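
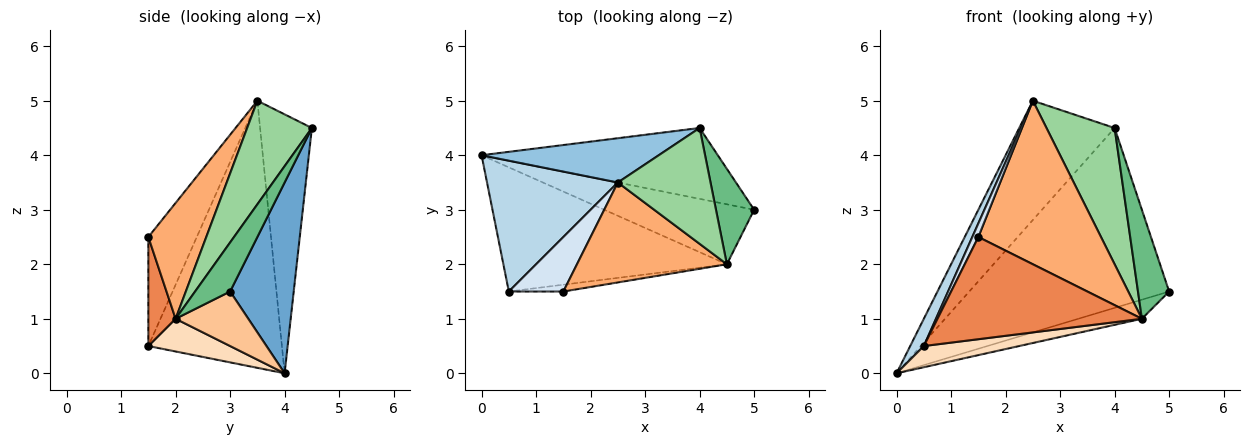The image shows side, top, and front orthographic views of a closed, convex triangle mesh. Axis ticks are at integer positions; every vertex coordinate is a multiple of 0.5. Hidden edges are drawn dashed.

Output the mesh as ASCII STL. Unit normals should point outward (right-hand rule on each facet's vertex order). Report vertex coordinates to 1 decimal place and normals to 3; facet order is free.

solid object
 facet normal 0.284 0.892 -0.351
  outer loop
   vertex 4.0 4.5 4.5
   vertex 5.0 3.0 1.5
   vertex 0.0 4.0 0.0
  endloop
 endfacet
 facet normal -0.454 0.835 0.310
  outer loop
   vertex 2.5 3.5 5.0
   vertex 4.0 4.5 4.5
   vertex 0.0 4.0 0.0
  endloop
 endfacet
 facet normal -0.894 -0.091 0.438
  outer loop
   vertex 2.5 3.5 5.0
   vertex 0.0 4.0 0.0
   vertex 0.5 1.5 0.5
  endloop
 endfacet
 facet normal -0.889 -0.111 0.444
  outer loop
   vertex 2.5 3.5 5.0
   vertex 0.5 1.5 0.5
   vertex 1.5 1.5 2.5
  endloop
 endfacet
 facet normal 0.132 -0.989 -0.066
  outer loop
   vertex 4.5 2.0 1.0
   vertex 1.5 1.5 2.5
   vertex 0.5 1.5 0.5
  endloop
 endfacet
 facet normal 0.374 -0.791 0.484
  outer loop
   vertex 4.5 2.0 1.0
   vertex 2.5 3.5 5.0
   vertex 1.5 1.5 2.5
  endloop
 endfacet
 facet normal 0.327 0.286 -0.900
  outer loop
   vertex 4.5 2.0 1.0
   vertex 0.0 4.0 0.0
   vertex 5.0 3.0 1.5
  endloop
 endfacet
 facet normal 0.143 -0.167 -0.976
  outer loop
   vertex 4.5 2.0 1.0
   vertex 0.5 1.5 0.5
   vertex 0.0 4.0 0.0
  endloop
 endfacet
 facet normal 0.646 -0.574 0.503
  outer loop
   vertex 4.5 2.0 1.0
   vertex 5.0 3.0 1.5
   vertex 4.0 4.5 4.5
  endloop
 endfacet
 facet normal 0.586 -0.617 0.525
  outer loop
   vertex 4.5 2.0 1.0
   vertex 4.0 4.5 4.5
   vertex 2.5 3.5 5.0
  endloop
 endfacet
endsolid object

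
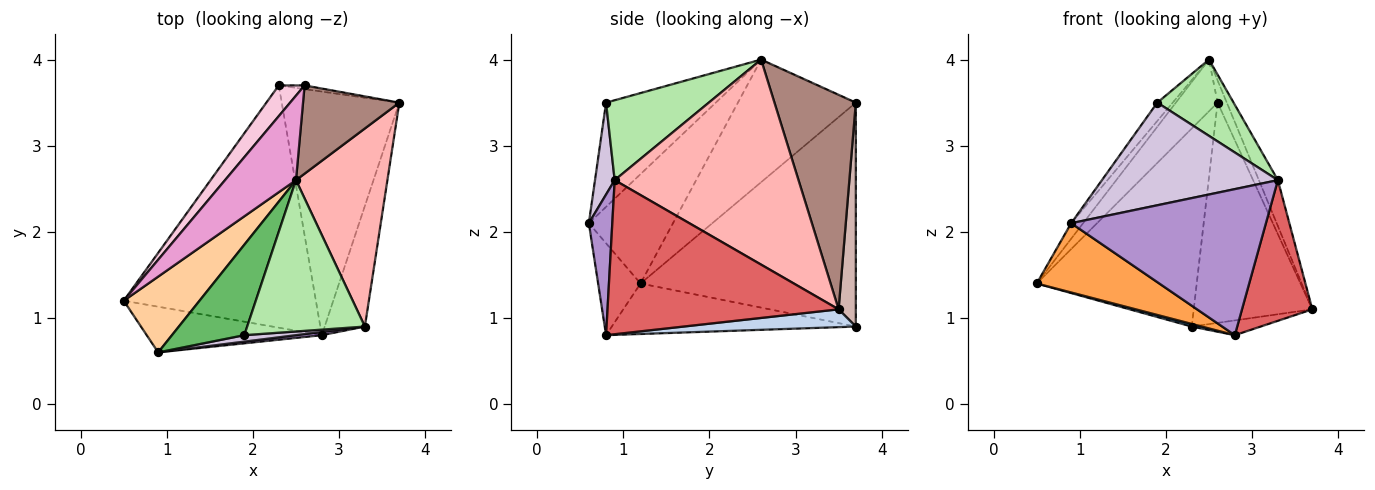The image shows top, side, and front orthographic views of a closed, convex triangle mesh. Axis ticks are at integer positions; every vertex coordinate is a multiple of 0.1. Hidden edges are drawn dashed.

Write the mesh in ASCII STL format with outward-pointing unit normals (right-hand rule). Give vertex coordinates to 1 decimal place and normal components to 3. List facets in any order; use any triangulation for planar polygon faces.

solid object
 facet normal -0.254 -0.010 -0.967
  outer loop
   vertex 2.3 3.7 0.9
   vertex 2.8 0.8 0.8
   vertex 0.5 1.2 1.4
  endloop
 endfacet
 facet normal 0.150 0.060 -0.987
  outer loop
   vertex 2.3 3.7 0.9
   vertex 3.7 3.5 1.1
   vertex 2.8 0.8 0.8
  endloop
 endfacet
 facet normal -0.277 -0.802 -0.529
  outer loop
   vertex 0.9 0.6 2.1
   vertex 0.5 1.2 1.4
   vertex 2.8 0.8 0.8
  endloop
 endfacet
 facet normal -0.816 0.116 0.566
  outer loop
   vertex 0.9 0.6 2.1
   vertex 2.5 2.6 4.0
   vertex 0.5 1.2 1.4
  endloop
 endfacet
 facet normal -0.816 0.115 0.567
  outer loop
   vertex 0.9 0.6 2.1
   vertex 1.9 0.8 3.5
   vertex 2.5 2.6 4.0
  endloop
 endfacet
 facet normal 0.518 -0.385 0.764
  outer loop
   vertex 3.3 0.9 2.6
   vertex 2.5 2.6 4.0
   vertex 1.9 0.8 3.5
  endloop
 endfacet
 facet normal 0.928 -0.282 -0.242
  outer loop
   vertex 3.3 0.9 2.6
   vertex 2.8 0.8 0.8
   vertex 3.7 3.5 1.1
  endloop
 endfacet
 facet normal 0.909 0.094 0.405
  outer loop
   vertex 3.3 0.9 2.6
   vertex 3.7 3.5 1.1
   vertex 2.5 2.6 4.0
  endloop
 endfacet
 facet normal 0.120 -0.993 0.022
  outer loop
   vertex 3.3 0.9 2.6
   vertex 0.9 0.6 2.1
   vertex 2.8 0.8 0.8
  endloop
 endfacet
 facet normal 0.111 -0.992 0.062
  outer loop
   vertex 3.3 0.9 2.6
   vertex 1.9 0.8 3.5
   vertex 0.9 0.6 2.1
  endloop
 endfacet
 facet normal 0.907 0.103 0.407
  outer loop
   vertex 2.6 3.7 3.5
   vertex 2.5 2.6 4.0
   vertex 3.7 3.5 1.1
  endloop
 endfacet
 facet normal 0.144 0.989 -0.017
  outer loop
   vertex 2.6 3.7 3.5
   vertex 3.7 3.5 1.1
   vertex 2.3 3.7 0.9
  endloop
 endfacet
 facet normal -0.828 0.293 0.479
  outer loop
   vertex 2.6 3.7 3.5
   vertex 0.5 1.2 1.4
   vertex 2.5 2.6 4.0
  endloop
 endfacet
 facet normal -0.799 0.594 0.092
  outer loop
   vertex 2.6 3.7 3.5
   vertex 2.3 3.7 0.9
   vertex 0.5 1.2 1.4
  endloop
 endfacet
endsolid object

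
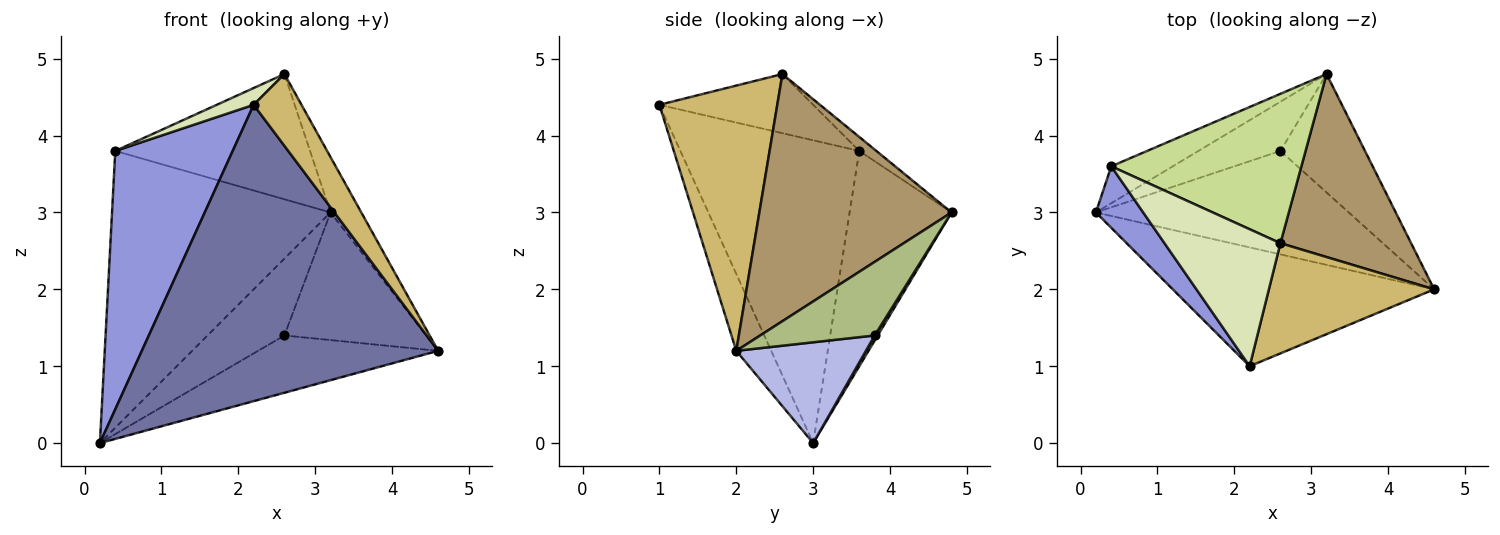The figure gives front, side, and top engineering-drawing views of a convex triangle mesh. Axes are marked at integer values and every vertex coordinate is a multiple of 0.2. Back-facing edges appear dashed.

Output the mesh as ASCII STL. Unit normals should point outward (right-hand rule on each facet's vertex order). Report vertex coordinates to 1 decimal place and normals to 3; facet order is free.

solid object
 facet normal -0.109 -0.923 -0.370
  outer loop
   vertex 2.2 1.0 4.4
   vertex 0.2 3.0 0.0
   vertex 4.6 2.0 1.2
  endloop
 endfacet
 facet normal -0.420 0.900 -0.120
  outer loop
   vertex 0.4 3.6 3.8
   vertex 3.2 4.8 3.0
   vertex 0.2 3.0 0.0
  endloop
 endfacet
 facet normal -0.829 -0.544 0.130
  outer loop
   vertex 0.4 3.6 3.8
   vertex 0.2 3.0 0.0
   vertex 2.2 1.0 4.4
  endloop
 endfacet
 facet normal 0.329 0.458 -0.826
  outer loop
   vertex 2.6 3.8 1.4
   vertex 4.6 2.0 1.2
   vertex 0.2 3.0 0.0
  endloop
 endfacet
 facet normal 0.034 0.842 -0.539
  outer loop
   vertex 2.6 3.8 1.4
   vertex 0.2 3.0 0.0
   vertex 3.2 4.8 3.0
  endloop
 endfacet
 facet normal 0.509 0.631 -0.585
  outer loop
   vertex 2.6 3.8 1.4
   vertex 3.2 4.8 3.0
   vertex 4.6 2.0 1.2
  endloop
 endfacet
 facet normal -0.056 0.641 0.765
  outer loop
   vertex 2.6 2.6 4.8
   vertex 3.2 4.8 3.0
   vertex 0.4 3.6 3.8
  endloop
 endfacet
 facet normal -0.452 -0.108 0.886
  outer loop
   vertex 2.6 2.6 4.8
   vertex 0.4 3.6 3.8
   vertex 2.2 1.0 4.4
  endloop
 endfacet
 facet normal 0.875 0.140 0.463
  outer loop
   vertex 2.6 2.6 4.8
   vertex 4.6 2.0 1.2
   vertex 3.2 4.8 3.0
  endloop
 endfacet
 facet normal 0.802 -0.326 0.500
  outer loop
   vertex 2.6 2.6 4.8
   vertex 2.2 1.0 4.4
   vertex 4.6 2.0 1.2
  endloop
 endfacet
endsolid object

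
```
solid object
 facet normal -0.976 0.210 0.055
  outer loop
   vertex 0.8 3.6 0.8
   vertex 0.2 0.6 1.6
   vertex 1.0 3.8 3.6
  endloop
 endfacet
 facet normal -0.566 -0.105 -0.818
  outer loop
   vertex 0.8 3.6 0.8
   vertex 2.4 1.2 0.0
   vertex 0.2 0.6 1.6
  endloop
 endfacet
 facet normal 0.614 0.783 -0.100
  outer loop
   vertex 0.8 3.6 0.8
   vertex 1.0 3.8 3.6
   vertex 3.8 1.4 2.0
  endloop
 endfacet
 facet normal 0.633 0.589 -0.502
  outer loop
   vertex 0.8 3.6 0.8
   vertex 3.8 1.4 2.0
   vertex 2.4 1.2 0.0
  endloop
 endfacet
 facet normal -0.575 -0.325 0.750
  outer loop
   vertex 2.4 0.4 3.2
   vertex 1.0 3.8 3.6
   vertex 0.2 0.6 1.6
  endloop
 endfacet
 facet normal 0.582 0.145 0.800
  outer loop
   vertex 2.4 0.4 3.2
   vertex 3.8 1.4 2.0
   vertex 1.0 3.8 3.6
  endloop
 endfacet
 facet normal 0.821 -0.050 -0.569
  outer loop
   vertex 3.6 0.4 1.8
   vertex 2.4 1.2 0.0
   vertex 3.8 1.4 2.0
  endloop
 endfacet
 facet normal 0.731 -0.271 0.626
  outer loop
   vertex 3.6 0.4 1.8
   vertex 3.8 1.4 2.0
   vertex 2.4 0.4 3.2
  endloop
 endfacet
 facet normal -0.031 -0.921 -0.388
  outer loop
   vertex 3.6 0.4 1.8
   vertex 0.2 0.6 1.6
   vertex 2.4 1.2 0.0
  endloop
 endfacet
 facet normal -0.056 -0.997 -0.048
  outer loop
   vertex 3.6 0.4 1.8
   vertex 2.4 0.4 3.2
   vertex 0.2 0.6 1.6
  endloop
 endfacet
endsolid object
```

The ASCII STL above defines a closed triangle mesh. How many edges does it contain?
15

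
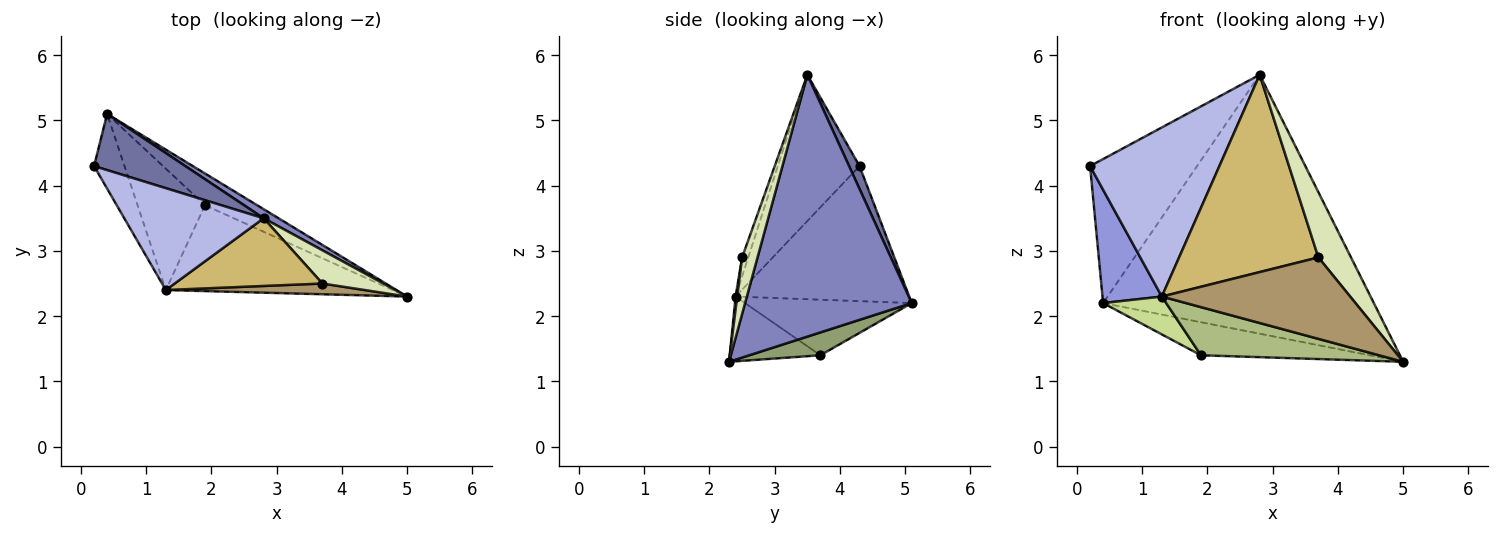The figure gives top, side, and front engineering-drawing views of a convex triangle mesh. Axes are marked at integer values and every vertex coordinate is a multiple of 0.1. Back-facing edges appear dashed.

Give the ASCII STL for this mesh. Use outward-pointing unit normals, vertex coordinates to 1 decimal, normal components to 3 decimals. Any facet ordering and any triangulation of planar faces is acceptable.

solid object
 facet normal 0.091 0.928 0.362
  outer loop
   vertex 2.8 3.5 5.7
   vertex 0.4 5.1 2.2
   vertex 0.2 4.3 4.3
  endloop
 endfacet
 facet normal 0.524 0.851 0.030
  outer loop
   vertex 2.8 3.5 5.7
   vertex 5.0 2.3 1.3
   vertex 0.4 5.1 2.2
  endloop
 endfacet
 facet normal -0.925 -0.316 -0.209
  outer loop
   vertex 1.3 2.4 2.3
   vertex 0.2 4.3 4.3
   vertex 0.4 5.1 2.2
  endloop
 endfacet
 facet normal -0.476 -0.753 0.454
  outer loop
   vertex 1.3 2.4 2.3
   vertex 2.8 3.5 5.7
   vertex 0.2 4.3 4.3
  endloop
 endfacet
 facet normal 0.290 0.690 -0.663
  outer loop
   vertex 1.9 3.7 1.4
   vertex 0.4 5.1 2.2
   vertex 5.0 2.3 1.3
  endloop
 endfacet
 facet normal -0.242 -0.474 -0.846
  outer loop
   vertex 1.9 3.7 1.4
   vertex 5.0 2.3 1.3
   vertex 1.3 2.4 2.3
  endloop
 endfacet
 facet normal -0.618 -0.234 -0.750
  outer loop
   vertex 1.9 3.7 1.4
   vertex 1.3 2.4 2.3
   vertex 0.4 5.1 2.2
  endloop
 endfacet
 facet normal 0.388 -0.821 0.418
  outer loop
   vertex 3.7 2.5 2.9
   vertex 5.0 2.3 1.3
   vertex 2.8 3.5 5.7
  endloop
 endfacet
 facet normal 0.009 -0.991 0.131
  outer loop
   vertex 3.7 2.5 2.9
   vertex 1.3 2.4 2.3
   vertex 5.0 2.3 1.3
  endloop
 endfacet
 facet normal -0.042 -0.945 0.324
  outer loop
   vertex 3.7 2.5 2.9
   vertex 2.8 3.5 5.7
   vertex 1.3 2.4 2.3
  endloop
 endfacet
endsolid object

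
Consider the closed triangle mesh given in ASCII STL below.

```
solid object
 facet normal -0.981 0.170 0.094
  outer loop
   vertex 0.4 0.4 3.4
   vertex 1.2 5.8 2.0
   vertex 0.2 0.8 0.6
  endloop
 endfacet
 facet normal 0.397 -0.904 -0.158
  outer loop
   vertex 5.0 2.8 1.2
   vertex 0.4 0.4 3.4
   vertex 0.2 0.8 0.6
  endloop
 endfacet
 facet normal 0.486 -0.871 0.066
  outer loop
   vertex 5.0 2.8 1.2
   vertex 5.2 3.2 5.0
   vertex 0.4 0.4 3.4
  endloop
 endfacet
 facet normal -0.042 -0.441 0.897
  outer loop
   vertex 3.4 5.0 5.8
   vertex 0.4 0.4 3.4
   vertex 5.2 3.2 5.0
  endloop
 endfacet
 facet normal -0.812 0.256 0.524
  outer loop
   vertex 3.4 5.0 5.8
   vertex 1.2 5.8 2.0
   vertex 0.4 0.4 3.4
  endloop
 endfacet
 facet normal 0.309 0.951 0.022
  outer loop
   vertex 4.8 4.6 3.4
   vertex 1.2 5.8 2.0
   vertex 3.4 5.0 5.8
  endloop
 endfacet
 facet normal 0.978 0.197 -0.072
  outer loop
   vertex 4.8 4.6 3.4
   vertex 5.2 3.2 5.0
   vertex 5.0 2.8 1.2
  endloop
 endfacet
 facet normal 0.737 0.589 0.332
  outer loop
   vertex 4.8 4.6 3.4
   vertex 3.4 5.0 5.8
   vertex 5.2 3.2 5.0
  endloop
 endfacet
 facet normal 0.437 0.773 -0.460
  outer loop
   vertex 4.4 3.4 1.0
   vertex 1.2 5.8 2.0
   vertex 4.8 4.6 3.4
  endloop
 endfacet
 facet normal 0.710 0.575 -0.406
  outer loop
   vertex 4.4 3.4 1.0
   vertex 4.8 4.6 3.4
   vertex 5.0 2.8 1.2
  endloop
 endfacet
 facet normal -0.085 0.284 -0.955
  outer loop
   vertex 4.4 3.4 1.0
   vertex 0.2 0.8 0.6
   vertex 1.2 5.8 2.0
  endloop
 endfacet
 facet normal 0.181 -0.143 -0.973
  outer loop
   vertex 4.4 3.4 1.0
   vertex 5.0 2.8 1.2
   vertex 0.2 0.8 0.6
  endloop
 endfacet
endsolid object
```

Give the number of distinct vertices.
8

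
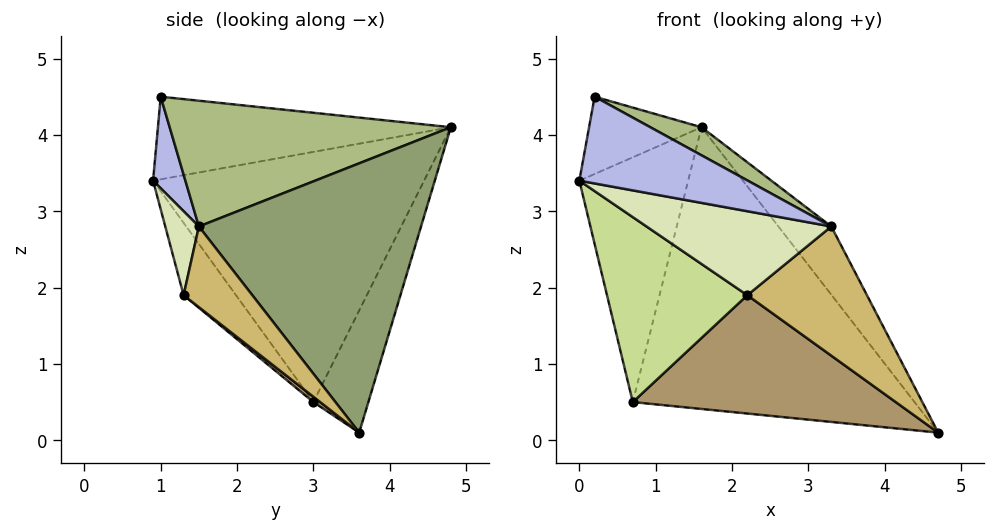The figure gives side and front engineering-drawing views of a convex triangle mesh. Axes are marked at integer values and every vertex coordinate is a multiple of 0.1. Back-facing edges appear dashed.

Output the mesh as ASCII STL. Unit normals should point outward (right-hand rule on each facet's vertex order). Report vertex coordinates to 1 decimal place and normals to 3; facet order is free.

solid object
 facet normal -0.925 0.355 0.136
  outer loop
   vertex 0.2 1.0 4.5
   vertex 1.6 4.8 4.1
   vertex 0.0 0.9 3.4
  endloop
 endfacet
 facet normal -0.927 0.372 0.046
  outer loop
   vertex 0.7 3.0 0.5
   vertex 0.0 0.9 3.4
   vertex 1.6 4.8 4.1
  endloop
 endfacet
 facet normal -0.175 0.897 -0.405
  outer loop
   vertex 0.7 3.0 0.5
   vertex 1.6 4.8 4.1
   vertex 4.7 3.6 0.1
  endloop
 endfacet
 facet normal 0.188 -0.981 0.055
  outer loop
   vertex 3.3 1.5 2.8
   vertex 0.2 1.0 4.5
   vertex 0.0 0.9 3.4
  endloop
 endfacet
 facet normal 0.803 0.191 0.565
  outer loop
   vertex 3.3 1.5 2.8
   vertex 4.7 3.6 0.1
   vertex 1.6 4.8 4.1
  endloop
 endfacet
 facet normal 0.490 -0.089 0.867
  outer loop
   vertex 3.3 1.5 2.8
   vertex 1.6 4.8 4.1
   vertex 0.2 1.0 4.5
  endloop
 endfacet
 facet normal -0.278 -0.745 -0.607
  outer loop
   vertex 2.2 1.3 1.9
   vertex 0.0 0.9 3.4
   vertex 0.7 3.0 0.5
  endloop
 endfacet
 facet normal 0.179 -0.984 0.000
  outer loop
   vertex 2.2 1.3 1.9
   vertex 3.3 1.5 2.8
   vertex 0.0 0.9 3.4
  endloop
 endfacet
 facet normal 0.016 -0.627 -0.779
  outer loop
   vertex 2.2 1.3 1.9
   vertex 0.7 3.0 0.5
   vertex 4.7 3.6 0.1
  endloop
 endfacet
 facet normal 0.460 -0.801 -0.384
  outer loop
   vertex 2.2 1.3 1.9
   vertex 4.7 3.6 0.1
   vertex 3.3 1.5 2.8
  endloop
 endfacet
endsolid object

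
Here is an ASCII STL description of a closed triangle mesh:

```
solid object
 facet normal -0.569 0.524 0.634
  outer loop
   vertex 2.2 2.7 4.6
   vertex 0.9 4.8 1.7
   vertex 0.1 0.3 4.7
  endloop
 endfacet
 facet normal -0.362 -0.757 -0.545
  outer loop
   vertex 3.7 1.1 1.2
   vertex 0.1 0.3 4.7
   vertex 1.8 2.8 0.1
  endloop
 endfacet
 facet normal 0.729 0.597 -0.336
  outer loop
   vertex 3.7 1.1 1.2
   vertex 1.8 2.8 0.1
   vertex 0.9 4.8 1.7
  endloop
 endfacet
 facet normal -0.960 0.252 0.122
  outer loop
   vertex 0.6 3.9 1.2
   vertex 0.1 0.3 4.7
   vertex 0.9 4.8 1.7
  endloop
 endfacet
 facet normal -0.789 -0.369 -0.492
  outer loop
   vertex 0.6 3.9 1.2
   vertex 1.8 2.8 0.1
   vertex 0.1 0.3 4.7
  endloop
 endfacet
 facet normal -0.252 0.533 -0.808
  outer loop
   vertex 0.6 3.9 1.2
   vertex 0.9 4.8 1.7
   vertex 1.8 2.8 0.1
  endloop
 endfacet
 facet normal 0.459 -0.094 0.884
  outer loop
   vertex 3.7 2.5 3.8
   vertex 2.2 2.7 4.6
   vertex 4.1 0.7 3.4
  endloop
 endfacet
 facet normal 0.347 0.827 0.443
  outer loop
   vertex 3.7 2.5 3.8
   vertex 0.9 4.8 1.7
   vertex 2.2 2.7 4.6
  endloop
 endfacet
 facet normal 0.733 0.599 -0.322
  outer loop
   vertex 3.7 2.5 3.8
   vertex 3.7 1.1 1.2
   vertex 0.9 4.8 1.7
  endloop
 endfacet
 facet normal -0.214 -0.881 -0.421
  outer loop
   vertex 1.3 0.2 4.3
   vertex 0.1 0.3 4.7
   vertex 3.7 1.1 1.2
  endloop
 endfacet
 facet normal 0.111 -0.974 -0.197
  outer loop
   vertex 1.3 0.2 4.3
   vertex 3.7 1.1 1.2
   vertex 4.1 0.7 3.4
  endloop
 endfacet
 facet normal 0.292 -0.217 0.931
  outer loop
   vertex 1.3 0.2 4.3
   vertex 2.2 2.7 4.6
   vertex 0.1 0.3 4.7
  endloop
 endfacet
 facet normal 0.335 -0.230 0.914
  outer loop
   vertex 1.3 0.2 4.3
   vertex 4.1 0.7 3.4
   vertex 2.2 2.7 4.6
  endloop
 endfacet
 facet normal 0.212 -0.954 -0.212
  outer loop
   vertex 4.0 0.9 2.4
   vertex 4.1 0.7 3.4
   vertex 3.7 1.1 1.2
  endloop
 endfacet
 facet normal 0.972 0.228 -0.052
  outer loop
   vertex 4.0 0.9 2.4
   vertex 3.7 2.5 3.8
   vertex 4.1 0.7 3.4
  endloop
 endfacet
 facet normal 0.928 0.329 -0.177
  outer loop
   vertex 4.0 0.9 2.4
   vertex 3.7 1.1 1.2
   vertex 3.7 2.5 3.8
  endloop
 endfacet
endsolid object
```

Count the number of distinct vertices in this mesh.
10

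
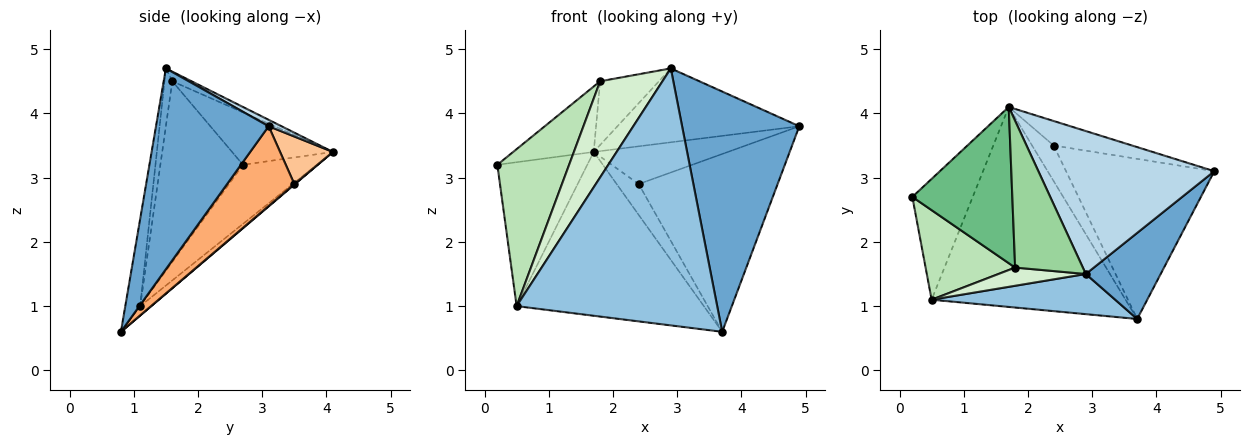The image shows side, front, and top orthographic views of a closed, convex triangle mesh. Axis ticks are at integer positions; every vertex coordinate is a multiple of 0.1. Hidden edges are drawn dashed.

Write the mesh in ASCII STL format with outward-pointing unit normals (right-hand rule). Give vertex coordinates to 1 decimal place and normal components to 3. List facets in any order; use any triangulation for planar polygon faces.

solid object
 facet normal 0.671 -0.698 0.250
  outer loop
   vertex 2.9 1.5 4.7
   vertex 3.7 0.8 0.6
   vertex 4.9 3.1 3.8
  endloop
 endfacet
 facet normal -0.073 -0.985 0.154
  outer loop
   vertex 0.5 1.1 1.0
   vertex 3.7 0.8 0.6
   vertex 2.9 1.5 4.7
  endloop
 endfacet
 facet normal 0.032 0.459 0.888
  outer loop
   vertex 1.7 4.1 3.4
   vertex 2.9 1.5 4.7
   vertex 4.9 3.1 3.8
  endloop
 endfacet
 facet normal -0.533 0.648 -0.544
  outer loop
   vertex 1.7 4.1 3.4
   vertex 0.5 1.1 1.0
   vertex 0.2 2.7 3.2
  endloop
 endfacet
 facet normal -0.037 0.633 -0.773
  outer loop
   vertex 1.7 4.1 3.4
   vertex 3.7 0.8 0.6
   vertex 0.5 1.1 1.0
  endloop
 endfacet
 facet normal 0.339 0.699 -0.630
  outer loop
   vertex 2.4 3.5 2.9
   vertex 4.9 3.1 3.8
   vertex 3.7 0.8 0.6
  endloop
 endfacet
 facet normal 0.314 0.797 -0.517
  outer loop
   vertex 2.4 3.5 2.9
   vertex 1.7 4.1 3.4
   vertex 4.9 3.1 3.8
  endloop
 endfacet
 facet normal 0.020 0.654 -0.756
  outer loop
   vertex 2.4 3.5 2.9
   vertex 3.7 0.8 0.6
   vertex 1.7 4.1 3.4
  endloop
 endfacet
 facet normal -0.435 0.348 0.830
  outer loop
   vertex 1.8 1.6 4.5
   vertex 1.7 4.1 3.4
   vertex 0.2 2.7 3.2
  endloop
 endfacet
 facet normal -0.129 0.395 0.910
  outer loop
   vertex 1.8 1.6 4.5
   vertex 2.9 1.5 4.7
   vertex 1.7 4.1 3.4
  endloop
 endfacet
 facet normal -0.707 -0.614 0.350
  outer loop
   vertex 1.8 1.6 4.5
   vertex 0.2 2.7 3.2
   vertex 0.5 1.1 1.0
  endloop
 endfacet
 facet normal -0.122 -0.975 0.185
  outer loop
   vertex 1.8 1.6 4.5
   vertex 0.5 1.1 1.0
   vertex 2.9 1.5 4.7
  endloop
 endfacet
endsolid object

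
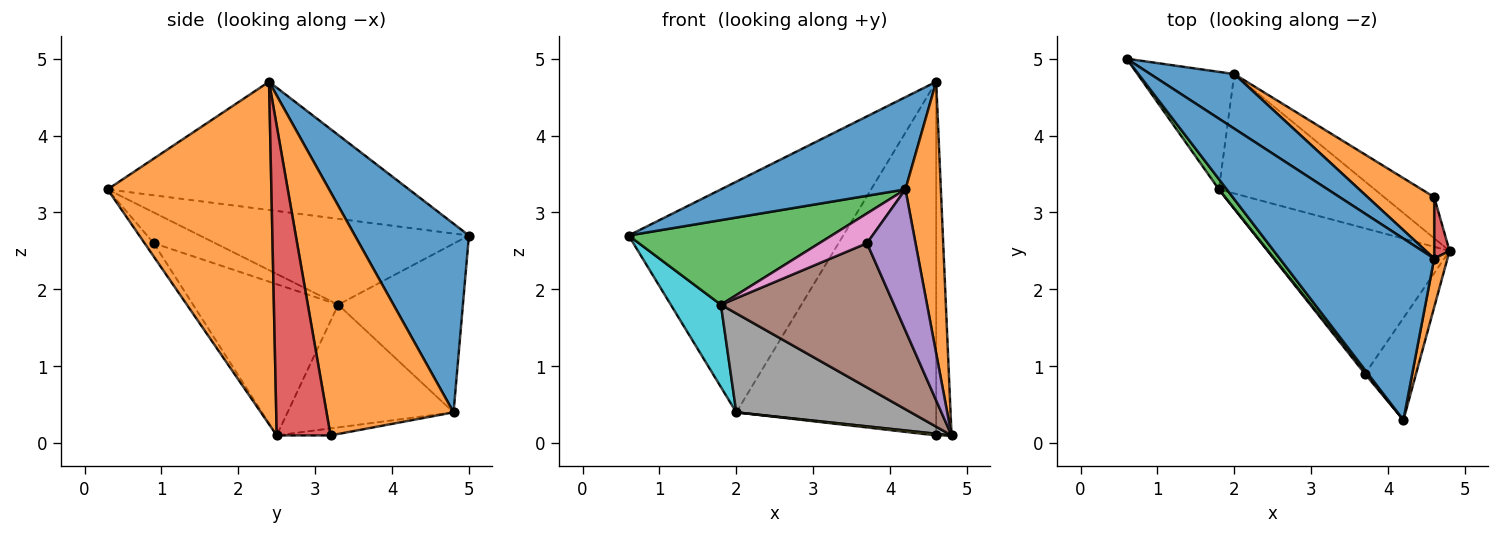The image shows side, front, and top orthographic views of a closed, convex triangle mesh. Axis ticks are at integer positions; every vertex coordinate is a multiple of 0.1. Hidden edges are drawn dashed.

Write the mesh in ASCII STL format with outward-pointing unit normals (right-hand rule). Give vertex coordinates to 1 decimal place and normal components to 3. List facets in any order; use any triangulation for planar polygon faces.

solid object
 facet normal -0.595 -0.364 0.716
  outer loop
   vertex 4.6 2.4 4.7
   vertex 0.6 5.0 2.7
   vertex 4.2 0.3 3.3
  endloop
 endfacet
 facet normal 0.977 -0.211 0.038
  outer loop
   vertex 4.6 2.4 4.7
   vertex 4.2 0.3 3.3
   vertex 4.8 2.5 0.1
  endloop
 endfacet
 facet normal -0.796 -0.601 0.073
  outer loop
   vertex 1.8 3.3 1.8
   vertex 4.2 0.3 3.3
   vertex 0.6 5.0 2.7
  endloop
 endfacet
 facet normal 0.960 0.274 0.048
  outer loop
   vertex 4.6 3.2 0.1
   vertex 4.6 2.4 4.7
   vertex 4.8 2.5 0.1
  endloop
 endfacet
 facet normal -0.151 -0.801 -0.579
  outer loop
   vertex 3.7 0.9 2.6
   vertex 4.8 2.5 0.1
   vertex 4.2 0.3 3.3
  endloop
 endfacet
 facet normal -0.508 -0.606 -0.612
  outer loop
   vertex 3.7 0.9 2.6
   vertex 1.8 3.3 1.8
   vertex 4.8 2.5 0.1
  endloop
 endfacet
 facet normal -0.790 -0.612 0.039
  outer loop
   vertex 3.7 0.9 2.6
   vertex 4.2 0.3 3.3
   vertex 1.8 3.3 1.8
  endloop
 endfacet
 facet normal -0.519 -0.545 -0.658
  outer loop
   vertex 2.0 4.8 0.4
   vertex 4.8 2.5 0.1
   vertex 1.8 3.3 1.8
  endloop
 endfacet
 facet normal -0.139 -0.040 -0.990
  outer loop
   vertex 2.0 4.8 0.4
   vertex 4.6 3.2 0.1
   vertex 4.8 2.5 0.1
  endloop
 endfacet
 facet normal -0.819 -0.329 -0.470
  outer loop
   vertex 2.0 4.8 0.4
   vertex 1.8 3.3 1.8
   vertex 0.6 5.0 2.7
  endloop
 endfacet
 facet normal 0.460 0.864 0.205
  outer loop
   vertex 2.0 4.8 0.4
   vertex 0.6 5.0 2.7
   vertex 4.6 2.4 4.7
  endloop
 endfacet
 facet normal 0.531 0.835 0.145
  outer loop
   vertex 2.0 4.8 0.4
   vertex 4.6 2.4 4.7
   vertex 4.6 3.2 0.1
  endloop
 endfacet
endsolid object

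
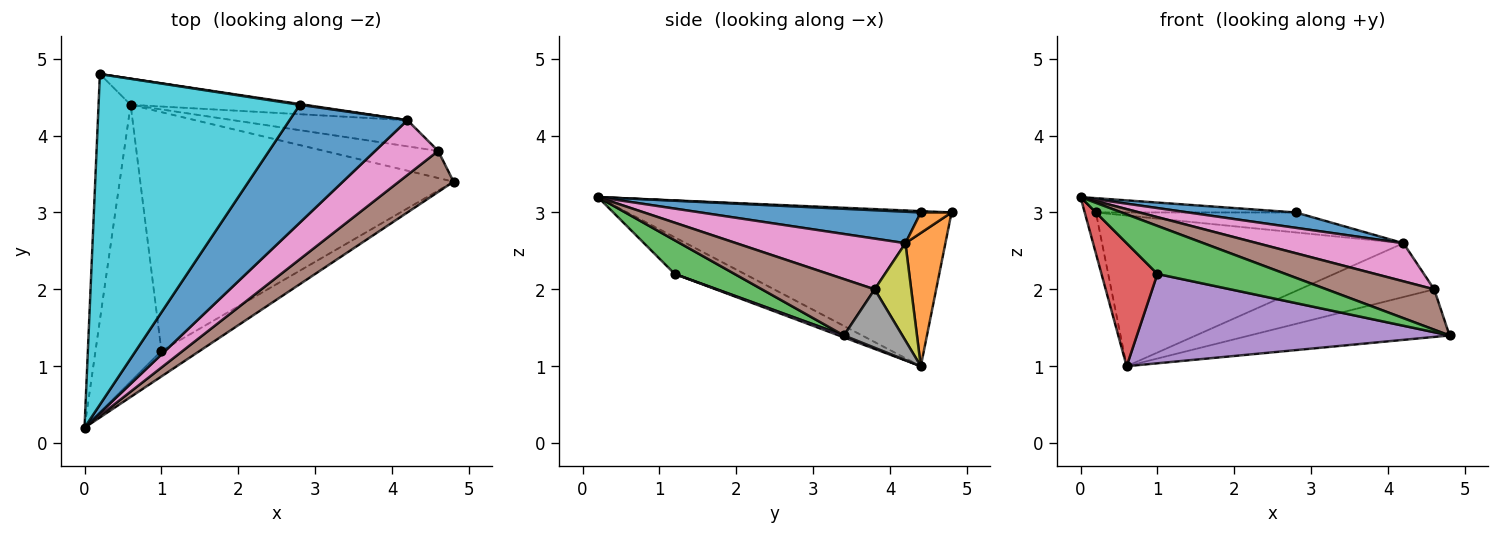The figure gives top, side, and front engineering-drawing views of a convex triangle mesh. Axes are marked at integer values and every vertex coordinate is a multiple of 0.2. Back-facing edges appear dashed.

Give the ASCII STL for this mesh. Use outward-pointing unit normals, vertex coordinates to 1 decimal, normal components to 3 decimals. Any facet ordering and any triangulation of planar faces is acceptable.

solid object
 facet normal -0.979 0.034 -0.202
  outer loop
   vertex 0.6 4.4 1.0
   vertex 0.0 0.2 3.2
   vertex 0.2 4.8 3.0
  endloop
 endfacet
 facet normal 0.130 0.977 -0.169
  outer loop
   vertex 4.2 4.2 2.6
   vertex 0.6 4.4 1.0
   vertex 0.2 4.8 3.0
  endloop
 endfacet
 facet normal 0.381 -0.816 -0.435
  outer loop
   vertex 1.0 1.2 2.2
   vertex 4.8 3.4 1.4
   vertex 0.0 0.2 3.2
  endloop
 endfacet
 facet normal -0.453 -0.362 -0.815
  outer loop
   vertex 1.0 1.2 2.2
   vertex 0.0 0.2 3.2
   vertex 0.6 4.4 1.0
  endloop
 endfacet
 facet normal 0.006 -0.350 -0.937
  outer loop
   vertex 1.0 1.2 2.2
   vertex 0.6 4.4 1.0
   vertex 4.8 3.4 1.4
  endloop
 endfacet
 facet normal 0.592 -0.565 0.574
  outer loop
   vertex 4.6 3.8 2.0
   vertex 0.0 0.2 3.2
   vertex 4.8 3.4 1.4
  endloop
 endfacet
 facet normal 0.551 -0.476 0.685
  outer loop
   vertex 4.6 3.8 2.0
   vertex 4.2 4.2 2.6
   vertex 0.0 0.2 3.2
  endloop
 endfacet
 facet normal 0.246 0.842 -0.479
  outer loop
   vertex 4.6 3.8 2.0
   vertex 4.8 3.4 1.4
   vertex 0.6 4.4 1.0
  endloop
 endfacet
 facet normal 0.237 0.874 -0.424
  outer loop
   vertex 4.6 3.8 2.0
   vertex 0.6 4.4 1.0
   vertex 4.2 4.2 2.6
  endloop
 endfacet
 facet normal 0.007 0.043 0.999
  outer loop
   vertex 2.8 4.4 3.0
   vertex 0.2 4.8 3.0
   vertex 0.0 0.2 3.2
  endloop
 endfacet
 facet normal 0.256 -0.125 0.959
  outer loop
   vertex 2.8 4.4 3.0
   vertex 0.0 0.2 3.2
   vertex 4.2 4.2 2.6
  endloop
 endfacet
 facet normal 0.152 0.988 0.038
  outer loop
   vertex 2.8 4.4 3.0
   vertex 4.2 4.2 2.6
   vertex 0.2 4.8 3.0
  endloop
 endfacet
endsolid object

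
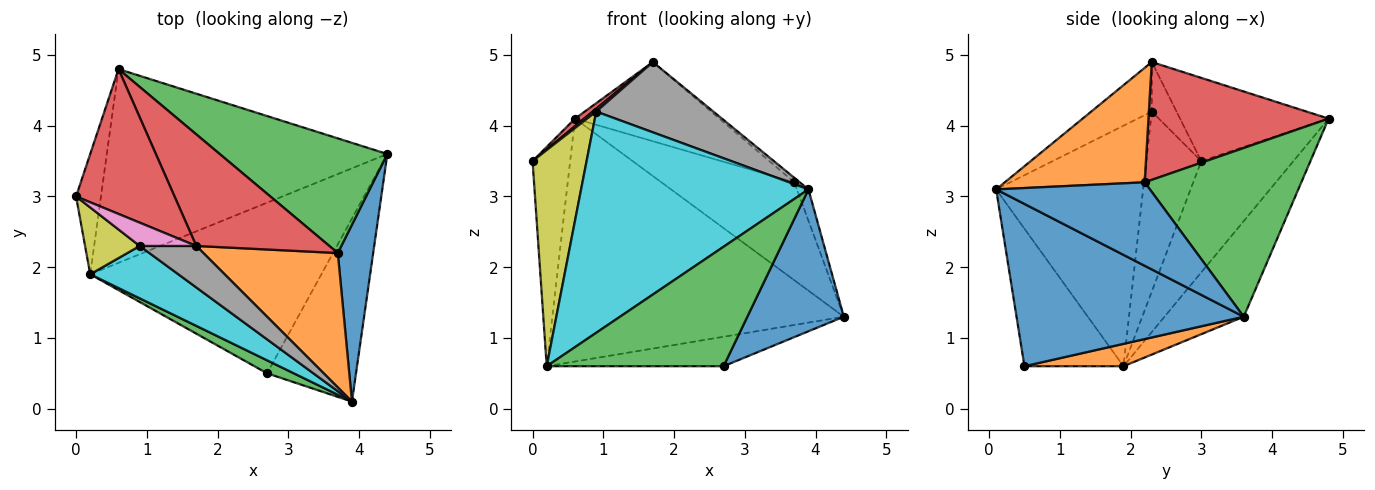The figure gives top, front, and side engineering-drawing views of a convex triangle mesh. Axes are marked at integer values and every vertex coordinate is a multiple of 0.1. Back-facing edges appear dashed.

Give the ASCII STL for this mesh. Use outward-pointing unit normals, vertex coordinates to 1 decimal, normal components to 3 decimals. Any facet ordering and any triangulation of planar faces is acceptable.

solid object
 facet normal 0.822 -0.349 -0.450
  outer loop
   vertex 2.7 0.5 0.6
   vertex 4.4 3.6 1.3
   vertex 3.9 0.1 3.1
  endloop
 endfacet
 facet normal 0.095 0.169 -0.981
  outer loop
   vertex 0.2 1.9 0.6
   vertex 4.4 3.6 1.3
   vertex 2.7 0.5 0.6
  endloop
 endfacet
 facet normal -0.486 -0.869 0.095
  outer loop
   vertex 0.2 1.9 0.6
   vertex 2.7 0.5 0.6
   vertex 3.9 0.1 3.1
  endloop
 endfacet
 facet normal -0.645 -0.039 0.763
  outer loop
   vertex 0.6 4.8 4.1
   vertex 0.0 3.0 3.5
   vertex 1.7 2.3 4.9
  endloop
 endfacet
 facet normal -0.907 0.370 -0.203
  outer loop
   vertex 0.6 4.8 4.1
   vertex 0.2 1.9 0.6
   vertex 0.0 3.0 3.5
  endloop
 endfacet
 facet normal -0.208 0.765 -0.610
  outer loop
   vertex 0.6 4.8 4.1
   vertex 4.4 3.6 1.3
   vertex 0.2 1.9 0.6
  endloop
 endfacet
 facet normal -0.656 -0.094 0.749
  outer loop
   vertex 0.9 2.3 4.2
   vertex 1.7 2.3 4.9
   vertex 0.0 3.0 3.5
  endloop
 endfacet
 facet normal -0.407 -0.787 0.465
  outer loop
   vertex 0.9 2.3 4.2
   vertex 3.9 0.1 3.1
   vertex 1.7 2.3 4.9
  endloop
 endfacet
 facet normal -0.697 -0.685 0.212
  outer loop
   vertex 0.9 2.3 4.2
   vertex 0.0 3.0 3.5
   vertex 0.2 1.9 0.6
  endloop
 endfacet
 facet normal -0.532 -0.824 0.195
  outer loop
   vertex 0.9 2.3 4.2
   vertex 0.2 1.9 0.6
   vertex 3.9 0.1 3.1
  endloop
 endfacet
 facet normal 0.919 0.069 0.389
  outer loop
   vertex 3.7 2.2 3.2
   vertex 3.9 0.1 3.1
   vertex 4.4 3.6 1.3
  endloop
 endfacet
 facet normal 0.648 0.025 0.761
  outer loop
   vertex 3.7 2.2 3.2
   vertex 1.7 2.3 4.9
   vertex 3.9 0.1 3.1
  endloop
 endfacet
 facet normal 0.608 0.516 0.604
  outer loop
   vertex 3.7 2.2 3.2
   vertex 4.4 3.6 1.3
   vertex 0.6 4.8 4.1
  endloop
 endfacet
 facet normal 0.585 0.469 0.661
  outer loop
   vertex 3.7 2.2 3.2
   vertex 0.6 4.8 4.1
   vertex 1.7 2.3 4.9
  endloop
 endfacet
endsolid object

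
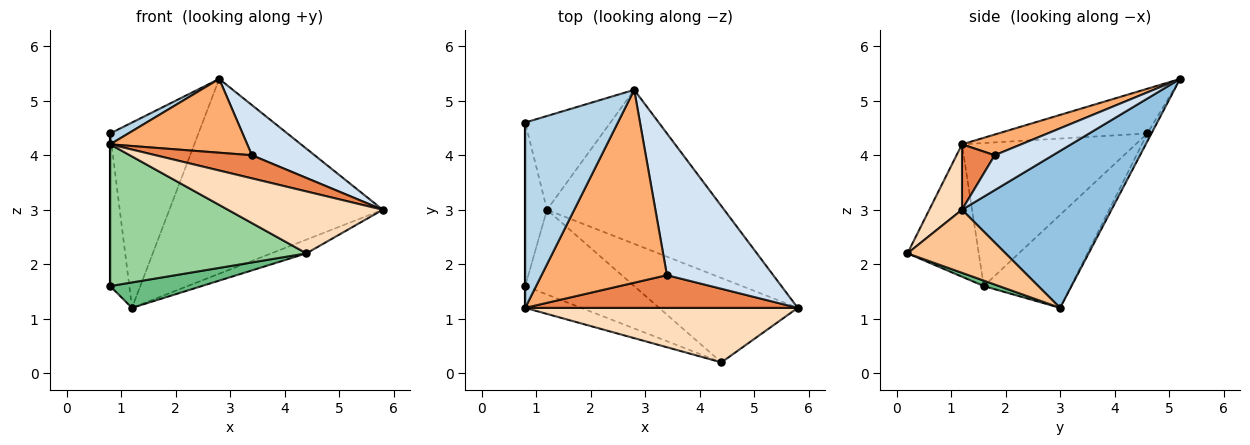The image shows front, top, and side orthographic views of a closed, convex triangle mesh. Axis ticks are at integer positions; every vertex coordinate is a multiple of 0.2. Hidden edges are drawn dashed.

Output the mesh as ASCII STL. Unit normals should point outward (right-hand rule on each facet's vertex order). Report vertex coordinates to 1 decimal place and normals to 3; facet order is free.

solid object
 facet normal -0.042 0.892 -0.451
  outer loop
   vertex 1.2 3.0 1.2
   vertex 0.8 4.6 4.4
   vertex 2.8 5.2 5.4
  endloop
 endfacet
 facet normal 0.482 0.687 -0.544
  outer loop
   vertex 1.2 3.0 1.2
   vertex 2.8 5.2 5.4
   vertex 5.8 1.2 3.0
  endloop
 endfacet
 facet normal -0.434 -0.053 0.899
  outer loop
   vertex 0.8 1.2 4.2
   vertex 2.8 5.2 5.4
   vertex 0.8 4.6 4.4
  endloop
 endfacet
 facet normal 0.296 -0.319 0.901
  outer loop
   vertex 3.4 1.8 4.0
   vertex 5.8 1.2 3.0
   vertex 2.8 5.2 5.4
  endloop
 endfacet
 facet normal 0.192 -0.566 0.801
  outer loop
   vertex 3.4 1.8 4.0
   vertex 0.8 1.2 4.2
   vertex 5.8 1.2 3.0
  endloop
 endfacet
 facet normal 0.153 -0.353 0.923
  outer loop
   vertex 3.4 1.8 4.0
   vertex 2.8 5.2 5.4
   vertex 0.8 1.2 4.2
  endloop
 endfacet
 facet normal 0.410 0.147 -0.900
  outer loop
   vertex 4.4 0.2 2.2
   vertex 1.2 3.0 1.2
   vertex 5.8 1.2 3.0
  endloop
 endfacet
 facet normal 0.157 -0.741 0.653
  outer loop
   vertex 4.4 0.2 2.2
   vertex 5.8 1.2 3.0
   vertex 0.8 1.2 4.2
  endloop
 endfacet
 facet normal 0.048 -0.287 -0.957
  outer loop
   vertex 0.8 1.6 1.6
   vertex 1.2 3.0 1.2
   vertex 4.4 0.2 2.2
  endloop
 endfacet
 facet normal -0.338 -0.930 -0.143
  outer loop
   vertex 0.8 1.6 1.6
   vertex 4.4 0.2 2.2
   vertex 0.8 1.2 4.2
  endloop
 endfacet
 facet normal -0.952 0.208 -0.223
  outer loop
   vertex 0.8 1.6 1.6
   vertex 0.8 4.6 4.4
   vertex 1.2 3.0 1.2
  endloop
 endfacet
 facet normal -1.000 0.000 0.000
  outer loop
   vertex 0.8 1.6 1.6
   vertex 0.8 1.2 4.2
   vertex 0.8 4.6 4.4
  endloop
 endfacet
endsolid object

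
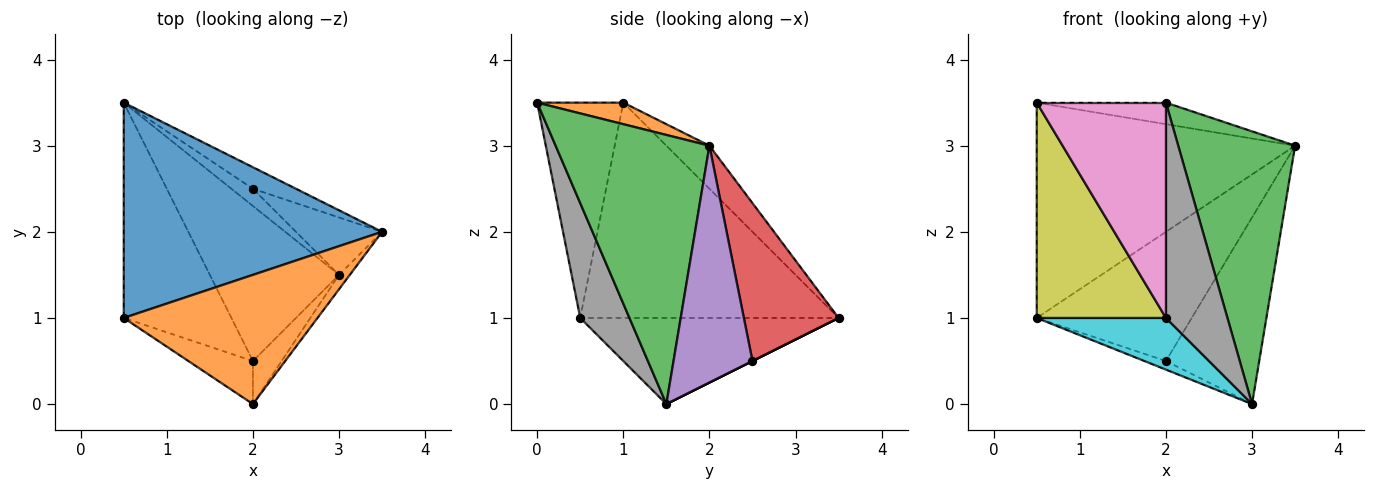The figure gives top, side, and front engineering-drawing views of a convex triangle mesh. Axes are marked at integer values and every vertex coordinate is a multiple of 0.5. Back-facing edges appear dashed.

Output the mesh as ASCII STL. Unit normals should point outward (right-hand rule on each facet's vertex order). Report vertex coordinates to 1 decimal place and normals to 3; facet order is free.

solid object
 facet normal -0.117 0.702 0.702
  outer loop
   vertex 0.5 3.5 1.0
   vertex 0.5 1.0 3.5
   vertex 3.5 2.0 3.0
  endloop
 endfacet
 facet normal 0.109 0.163 0.981
  outer loop
   vertex 2.0 0.0 3.5
   vertex 3.5 2.0 3.0
   vertex 0.5 1.0 3.5
  endloop
 endfacet
 facet normal 0.796 -0.605 -0.032
  outer loop
   vertex 2.0 0.0 3.5
   vertex 3.0 1.5 0.0
   vertex 3.5 2.0 3.0
  endloop
 endfacet
 facet normal 0.516 0.845 -0.141
  outer loop
   vertex 2.0 2.5 0.5
   vertex 0.5 3.5 1.0
   vertex 3.5 2.0 3.0
  endloop
 endfacet
 facet normal 0.629 0.743 -0.229
  outer loop
   vertex 2.0 2.5 0.5
   vertex 3.5 2.0 3.0
   vertex 3.0 1.5 0.0
  endloop
 endfacet
 facet normal 0.000 0.447 -0.894
  outer loop
   vertex 2.0 2.5 0.5
   vertex 3.0 1.5 0.0
   vertex 0.5 3.5 1.0
  endloop
 endfacet
 facet normal -0.547 -0.821 -0.164
  outer loop
   vertex 2.0 0.5 1.0
   vertex 2.0 0.0 3.5
   vertex 0.5 1.0 3.5
  endloop
 endfacet
 facet normal 0.617 -0.772 -0.154
  outer loop
   vertex 2.0 0.5 1.0
   vertex 3.0 1.5 0.0
   vertex 2.0 0.0 3.5
  endloop
 endfacet
 facet normal -0.816 -0.408 -0.408
  outer loop
   vertex 2.0 0.5 1.0
   vertex 0.5 1.0 3.5
   vertex 0.5 3.5 1.0
  endloop
 endfacet
 facet normal -0.535 -0.267 -0.802
  outer loop
   vertex 2.0 0.5 1.0
   vertex 0.5 3.5 1.0
   vertex 3.0 1.5 0.0
  endloop
 endfacet
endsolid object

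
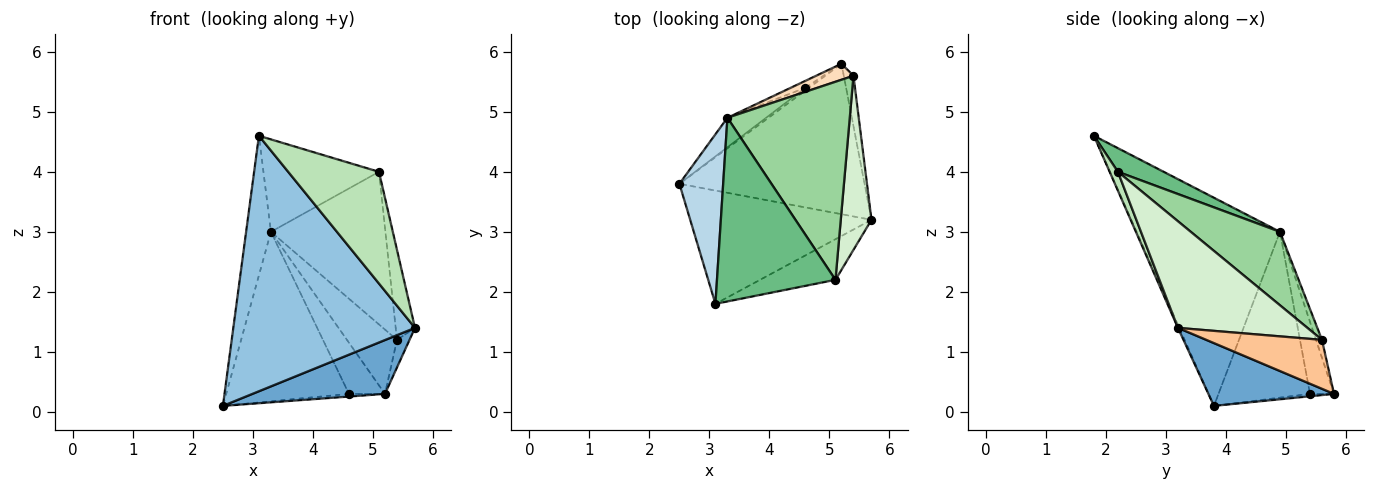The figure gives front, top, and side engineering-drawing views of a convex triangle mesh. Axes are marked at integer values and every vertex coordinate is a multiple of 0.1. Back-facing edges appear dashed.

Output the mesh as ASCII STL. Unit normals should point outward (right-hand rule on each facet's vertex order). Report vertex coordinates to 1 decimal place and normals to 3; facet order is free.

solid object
 facet normal 0.304 -0.321 -0.897
  outer loop
   vertex 5.2 5.8 0.3
   vertex 5.7 3.2 1.4
   vertex 2.5 3.8 0.1
  endloop
 endfacet
 facet normal -0.007 -0.914 -0.405
  outer loop
   vertex 3.1 1.8 4.6
   vertex 2.5 3.8 0.1
   vertex 5.7 3.2 1.4
  endloop
 endfacet
 facet normal -0.965 0.167 0.203
  outer loop
   vertex 3.3 4.9 3.0
   vertex 2.5 3.8 0.1
   vertex 3.1 1.8 4.6
  endloop
 endfacet
 facet normal -0.426 0.640 -0.640
  outer loop
   vertex 4.6 5.4 0.3
   vertex 5.2 5.8 0.3
   vertex 2.5 3.8 0.1
  endloop
 endfacet
 facet normal -0.592 0.794 -0.138
  outer loop
   vertex 4.6 5.4 0.3
   vertex 2.5 3.8 0.1
   vertex 3.3 4.9 3.0
  endloop
 endfacet
 facet normal -0.551 0.827 -0.112
  outer loop
   vertex 4.6 5.4 0.3
   vertex 3.3 4.9 3.0
   vertex 5.2 5.8 0.3
  endloop
 endfacet
 facet normal 0.975 0.106 -0.193
  outer loop
   vertex 5.4 5.6 1.2
   vertex 5.7 3.2 1.4
   vertex 5.2 5.8 0.3
  endloop
 endfacet
 facet normal -0.116 0.964 0.240
  outer loop
   vertex 5.4 5.6 1.2
   vertex 5.2 5.8 0.3
   vertex 3.3 4.9 3.0
  endloop
 endfacet
 facet normal 0.175 0.443 0.879
  outer loop
   vertex 5.1 2.2 4.0
   vertex 3.3 4.9 3.0
   vertex 3.1 1.8 4.6
  endloop
 endfacet
 facet normal 0.429 0.551 0.715
  outer loop
   vertex 5.1 2.2 4.0
   vertex 5.4 5.6 1.2
   vertex 3.3 4.9 3.0
  endloop
 endfacet
 facet normal 0.085 -0.936 -0.341
  outer loop
   vertex 5.1 2.2 4.0
   vertex 3.1 1.8 4.6
   vertex 5.7 3.2 1.4
  endloop
 endfacet
 facet normal 0.951 0.142 0.274
  outer loop
   vertex 5.1 2.2 4.0
   vertex 5.7 3.2 1.4
   vertex 5.4 5.6 1.2
  endloop
 endfacet
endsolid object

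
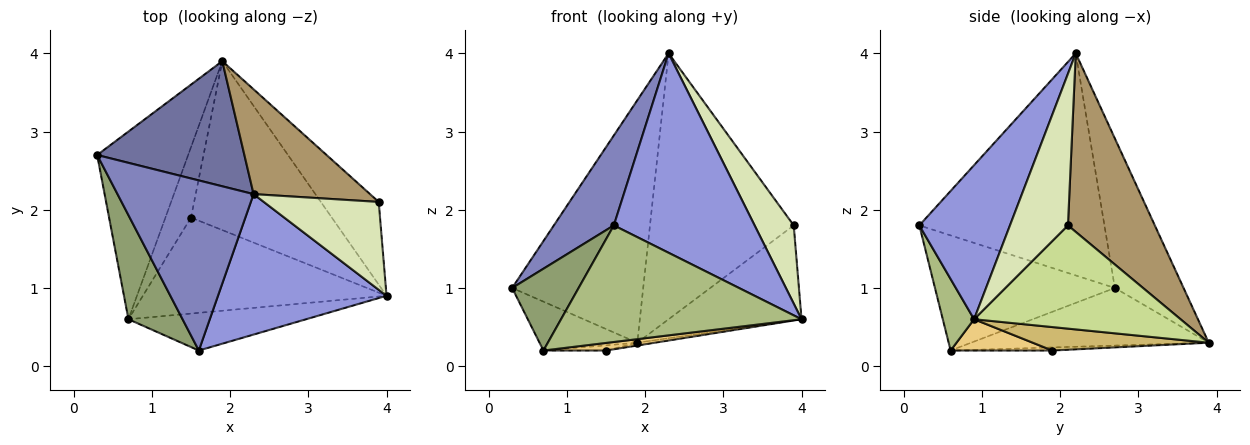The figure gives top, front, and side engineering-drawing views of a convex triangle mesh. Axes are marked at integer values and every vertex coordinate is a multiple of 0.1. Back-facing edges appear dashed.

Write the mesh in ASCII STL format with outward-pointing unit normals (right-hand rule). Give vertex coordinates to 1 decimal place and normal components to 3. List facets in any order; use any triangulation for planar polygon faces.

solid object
 facet normal -0.422 0.806 0.416
  outer loop
   vertex 2.3 2.2 4.0
   vertex 1.9 3.9 0.3
   vertex 0.3 2.7 1.0
  endloop
 endfacet
 facet normal -0.822 -0.266 0.504
  outer loop
   vertex 1.6 0.2 1.8
   vertex 2.3 2.2 4.0
   vertex 0.3 2.7 1.0
  endloop
 endfacet
 facet normal 0.466 -0.723 0.510
  outer loop
   vertex 1.6 0.2 1.8
   vertex 4.0 0.9 0.6
   vertex 2.3 2.2 4.0
  endloop
 endfacet
 facet normal -0.522 0.215 -0.825
  outer loop
   vertex 0.7 0.6 0.2
   vertex 0.3 2.7 1.0
   vertex 1.9 3.9 0.3
  endloop
 endfacet
 facet normal -0.858 -0.317 0.403
  outer loop
   vertex 0.7 0.6 0.2
   vertex 1.6 0.2 1.8
   vertex 0.3 2.7 1.0
  endloop
 endfacet
 facet normal 0.123 -0.944 -0.305
  outer loop
   vertex 0.7 0.6 0.2
   vertex 4.0 0.9 0.6
   vertex 1.6 0.2 1.8
  endloop
 endfacet
 facet normal 0.761 0.490 -0.426
  outer loop
   vertex 3.9 2.1 1.8
   vertex 4.0 0.9 0.6
   vertex 1.9 3.9 0.3
  endloop
 endfacet
 facet normal 0.702 -0.474 0.532
  outer loop
   vertex 3.9 2.1 1.8
   vertex 2.3 2.2 4.0
   vertex 4.0 0.9 0.6
  endloop
 endfacet
 facet normal 0.490 0.811 0.320
  outer loop
   vertex 3.9 2.1 1.8
   vertex 1.9 3.9 0.3
   vertex 2.3 2.2 4.0
  endloop
 endfacet
 facet normal 0.164 0.016 -0.986
  outer loop
   vertex 1.5 1.9 0.2
   vertex 1.9 3.9 0.3
   vertex 4.0 0.9 0.6
  endloop
 endfacet
 facet normal 0.127 -0.078 -0.989
  outer loop
   vertex 1.5 1.9 0.2
   vertex 4.0 0.9 0.6
   vertex 0.7 0.6 0.2
  endloop
 endfacet
 facet normal -0.119 0.073 -0.990
  outer loop
   vertex 1.5 1.9 0.2
   vertex 0.7 0.6 0.2
   vertex 1.9 3.9 0.3
  endloop
 endfacet
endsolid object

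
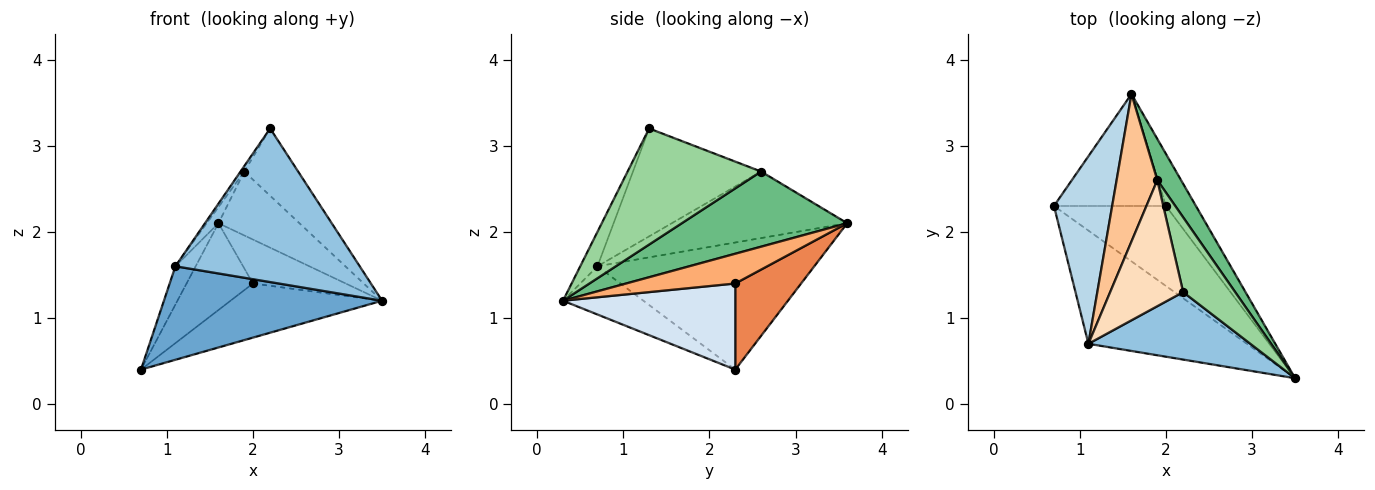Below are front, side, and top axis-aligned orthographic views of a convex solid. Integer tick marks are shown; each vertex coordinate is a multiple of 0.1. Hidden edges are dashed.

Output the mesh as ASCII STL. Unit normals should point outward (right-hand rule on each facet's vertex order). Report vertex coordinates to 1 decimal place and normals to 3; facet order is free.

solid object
 facet normal -0.228 -0.620 -0.751
  outer loop
   vertex 1.1 0.7 1.6
   vertex 0.7 2.3 0.4
   vertex 3.5 0.3 1.2
  endloop
 endfacet
 facet normal -0.085 -0.912 0.401
  outer loop
   vertex 1.1 0.7 1.6
   vertex 3.5 0.3 1.2
   vertex 2.2 1.3 3.2
  endloop
 endfacet
 facet normal -0.906 0.085 0.415
  outer loop
   vertex 1.1 0.7 1.6
   vertex 1.6 3.6 2.1
   vertex 0.7 2.3 0.4
  endloop
 endfacet
 facet normal 0.537 0.473 -0.698
  outer loop
   vertex 2.0 2.3 1.4
   vertex 3.5 0.3 1.2
   vertex 0.7 2.3 0.4
  endloop
 endfacet
 facet normal 0.519 0.523 -0.675
  outer loop
   vertex 2.0 2.3 1.4
   vertex 0.7 2.3 0.4
   vertex 1.6 3.6 2.1
  endloop
 endfacet
 facet normal 0.604 0.514 -0.609
  outer loop
   vertex 2.0 2.3 1.4
   vertex 1.6 3.6 2.1
   vertex 3.5 0.3 1.2
  endloop
 endfacet
 facet normal -0.852 0.057 0.521
  outer loop
   vertex 1.9 2.6 2.7
   vertex 1.6 3.6 2.1
   vertex 1.1 0.7 1.6
  endloop
 endfacet
 facet normal -0.828 0.024 0.560
  outer loop
   vertex 1.9 2.6 2.7
   vertex 1.1 0.7 1.6
   vertex 2.2 1.3 3.2
  endloop
 endfacet
 facet normal 0.864 0.423 0.273
  outer loop
   vertex 1.9 2.6 2.7
   vertex 3.5 0.3 1.2
   vertex 1.6 3.6 2.1
  endloop
 endfacet
 facet normal 0.856 0.345 0.384
  outer loop
   vertex 1.9 2.6 2.7
   vertex 2.2 1.3 3.2
   vertex 3.5 0.3 1.2
  endloop
 endfacet
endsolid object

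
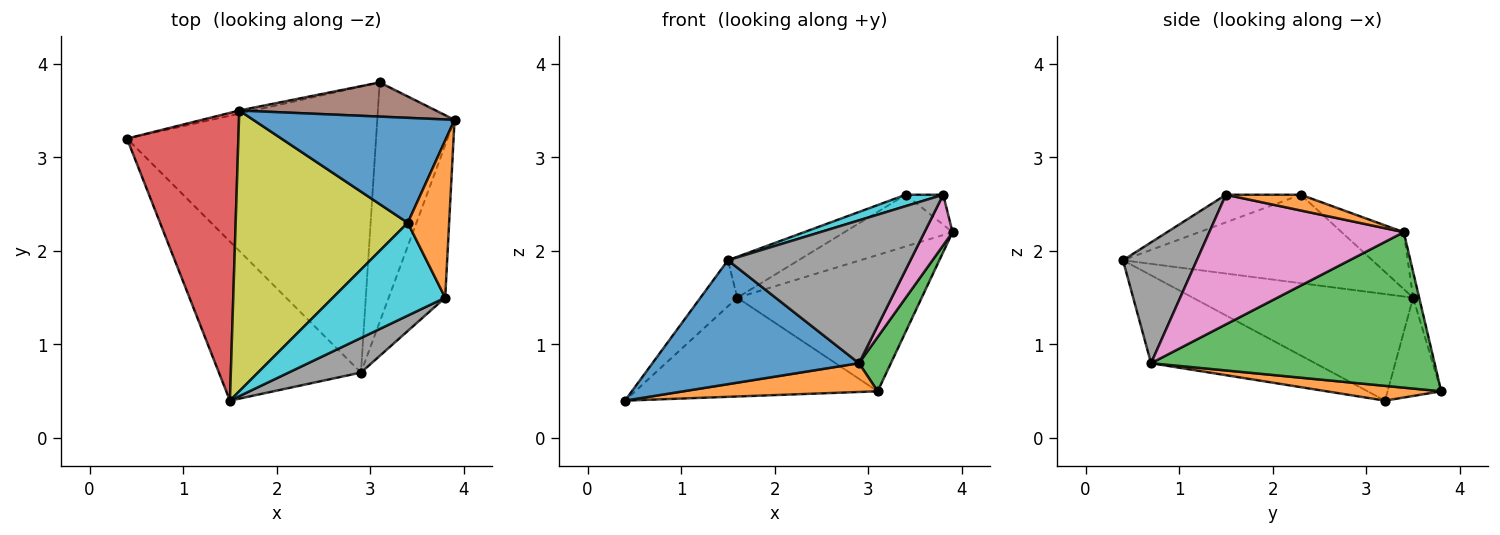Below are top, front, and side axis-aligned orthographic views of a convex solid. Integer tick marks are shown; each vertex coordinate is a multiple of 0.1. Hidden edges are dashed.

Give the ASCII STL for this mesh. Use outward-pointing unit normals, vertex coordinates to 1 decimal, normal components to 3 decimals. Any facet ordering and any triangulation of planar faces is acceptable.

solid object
 facet normal -0.439 -0.552 -0.709
  outer loop
   vertex 2.9 0.7 0.8
   vertex 1.5 0.4 1.9
   vertex 0.4 3.2 0.4
  endloop
 endfacet
 facet normal 0.059 -0.100 -0.993
  outer loop
   vertex 2.9 0.7 0.8
   vertex 0.4 3.2 0.4
   vertex 3.1 3.8 0.5
  endloop
 endfacet
 facet normal 0.891 -0.100 -0.443
  outer loop
   vertex 2.9 0.7 0.8
   vertex 3.1 3.8 0.5
   vertex 3.9 3.4 2.2
  endloop
 endfacet
 facet normal -0.687 0.115 0.718
  outer loop
   vertex 1.6 3.5 1.5
   vertex 0.4 3.2 0.4
   vertex 1.5 0.4 1.9
  endloop
 endfacet
 facet normal -0.216 0.976 -0.031
  outer loop
   vertex 1.6 3.5 1.5
   vertex 3.1 3.8 0.5
   vertex 0.4 3.2 0.4
  endloop
 endfacet
 facet normal -0.032 0.969 0.243
  outer loop
   vertex 1.6 3.5 1.5
   vertex 3.9 3.4 2.2
   vertex 3.1 3.8 0.5
  endloop
 endfacet
 facet normal 0.909 -0.131 -0.396
  outer loop
   vertex 3.8 1.5 2.6
   vertex 2.9 0.7 0.8
   vertex 3.9 3.4 2.2
  endloop
 endfacet
 facet normal 0.366 -0.905 0.219
  outer loop
   vertex 3.8 1.5 2.6
   vertex 1.5 0.4 1.9
   vertex 2.9 0.7 0.8
  endloop
 endfacet
 facet normal -0.453 0.128 0.882
  outer loop
   vertex 3.4 2.3 2.6
   vertex 1.6 3.5 1.5
   vertex 1.5 0.4 1.9
  endloop
 endfacet
 facet normal -0.237 -0.118 0.964
  outer loop
   vertex 3.4 2.3 2.6
   vertex 1.5 0.4 1.9
   vertex 3.8 1.5 2.6
  endloop
 endfacet
 facet normal -0.246 0.428 0.870
  outer loop
   vertex 3.4 2.3 2.6
   vertex 3.9 3.4 2.2
   vertex 1.6 3.5 1.5
  endloop
 endfacet
 facet normal 0.350 0.175 0.920
  outer loop
   vertex 3.4 2.3 2.6
   vertex 3.8 1.5 2.6
   vertex 3.9 3.4 2.2
  endloop
 endfacet
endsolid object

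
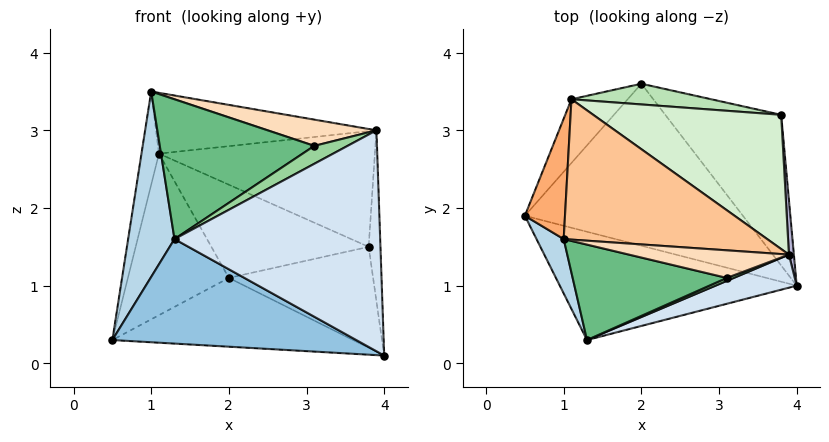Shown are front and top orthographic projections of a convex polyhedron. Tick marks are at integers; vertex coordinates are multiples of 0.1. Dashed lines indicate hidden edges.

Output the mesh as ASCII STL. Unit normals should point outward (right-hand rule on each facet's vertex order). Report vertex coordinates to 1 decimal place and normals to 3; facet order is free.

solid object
 facet normal 0.048 0.390 -0.919
  outer loop
   vertex 2.0 3.6 1.1
   vertex 4.0 1.0 0.1
   vertex 0.5 1.9 0.3
  endloop
 endfacet
 facet normal -0.215 -0.678 -0.703
  outer loop
   vertex 1.3 0.3 1.6
   vertex 0.5 1.9 0.3
   vertex 4.0 1.0 0.1
  endloop
 endfacet
 facet normal -0.922 -0.372 0.109
  outer loop
   vertex 1.3 0.3 1.6
   vertex 1.0 1.6 3.5
   vertex 0.5 1.9 0.3
  endloop
 endfacet
 facet normal 0.321 -0.937 0.140
  outer loop
   vertex 1.3 0.3 1.6
   vertex 4.0 1.0 0.1
   vertex 3.9 1.4 3.0
  endloop
 endfacet
 facet normal -0.651 0.706 -0.278
  outer loop
   vertex 1.1 3.4 2.7
   vertex 2.0 3.6 1.1
   vertex 0.5 1.9 0.3
  endloop
 endfacet
 facet normal -0.978 0.128 0.165
  outer loop
   vertex 1.1 3.4 2.7
   vertex 0.5 1.9 0.3
   vertex 1.0 1.6 3.5
  endloop
 endfacet
 facet normal 0.183 0.391 0.902
  outer loop
   vertex 1.1 3.4 2.7
   vertex 1.0 1.6 3.5
   vertex 3.9 1.4 3.0
  endloop
 endfacet
 facet normal 0.077 -0.687 0.722
  outer loop
   vertex 3.1 1.1 2.8
   vertex 3.9 1.4 3.0
   vertex 1.0 1.6 3.5
  endloop
 endfacet
 facet normal -0.009 -0.826 0.564
  outer loop
   vertex 3.1 1.1 2.8
   vertex 1.0 1.6 3.5
   vertex 1.3 0.3 1.6
  endloop
 endfacet
 facet normal 0.312 -0.937 0.156
  outer loop
   vertex 3.1 1.1 2.8
   vertex 1.3 0.3 1.6
   vertex 3.9 1.4 3.0
  endloop
 endfacet
 facet normal 0.166 0.963 0.214
  outer loop
   vertex 3.8 3.2 1.5
   vertex 2.0 3.6 1.1
   vertex 1.1 3.4 2.7
  endloop
 endfacet
 facet normal 0.359 0.609 0.707
  outer loop
   vertex 3.8 3.2 1.5
   vertex 1.1 3.4 2.7
   vertex 3.9 1.4 3.0
  endloop
 endfacet
 facet normal 0.295 0.532 -0.794
  outer loop
   vertex 3.8 3.2 1.5
   vertex 4.0 1.0 0.1
   vertex 2.0 3.6 1.1
  endloop
 endfacet
 facet normal 0.997 0.075 0.024
  outer loop
   vertex 3.8 3.2 1.5
   vertex 3.9 1.4 3.0
   vertex 4.0 1.0 0.1
  endloop
 endfacet
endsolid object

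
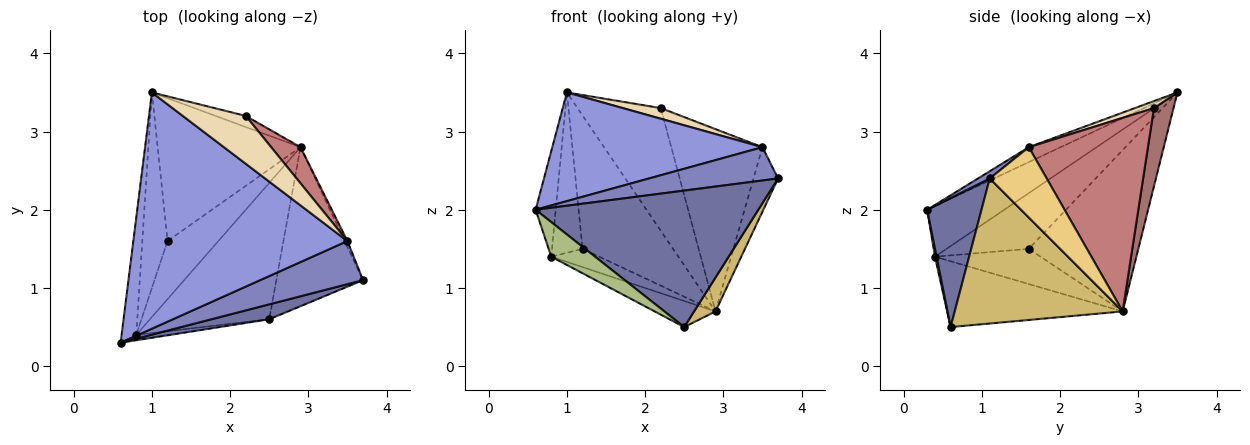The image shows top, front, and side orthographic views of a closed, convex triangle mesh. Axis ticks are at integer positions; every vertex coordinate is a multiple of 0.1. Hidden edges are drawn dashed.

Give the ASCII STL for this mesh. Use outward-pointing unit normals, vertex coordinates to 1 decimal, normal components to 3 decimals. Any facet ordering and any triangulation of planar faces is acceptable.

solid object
 facet normal 0.236 -0.966 0.105
  outer loop
   vertex 2.5 0.6 0.5
   vertex 3.7 1.1 2.4
   vertex 0.6 0.3 2.0
  endloop
 endfacet
 facet normal 0.055 -0.610 0.790
  outer loop
   vertex 3.5 1.6 2.8
   vertex 0.6 0.3 2.0
   vertex 3.7 1.1 2.4
  endloop
 endfacet
 facet normal -0.063 -0.417 0.907
  outer loop
   vertex 3.5 1.6 2.8
   vertex 1.0 3.5 3.5
   vertex 0.6 0.3 2.0
  endloop
 endfacet
 facet normal -0.932 0.243 -0.270
  outer loop
   vertex 0.8 0.4 1.4
   vertex 0.6 0.3 2.0
   vertex 1.0 3.5 3.5
  endloop
 endfacet
 facet normal -0.863 0.320 -0.391
  outer loop
   vertex 0.8 0.4 1.4
   vertex 1.0 3.5 3.5
   vertex 1.2 1.6 1.5
  endloop
 endfacet
 facet normal 0.035 -0.988 -0.153
  outer loop
   vertex 0.8 0.4 1.4
   vertex 2.5 0.6 0.5
   vertex 0.6 0.3 2.0
  endloop
 endfacet
 facet normal -0.637 0.526 -0.564
  outer loop
   vertex 2.9 2.8 0.7
   vertex 1.2 1.6 1.5
   vertex 1.0 3.5 3.5
  endloop
 endfacet
 facet normal -0.477 0.165 -0.863
  outer loop
   vertex 2.9 2.8 0.7
   vertex 2.5 0.6 0.5
   vertex 0.8 0.4 1.4
  endloop
 endfacet
 facet normal -0.551 0.250 -0.796
  outer loop
   vertex 2.9 2.8 0.7
   vertex 0.8 0.4 1.4
   vertex 1.2 1.6 1.5
  endloop
 endfacet
 facet normal 0.853 -0.109 -0.510
  outer loop
   vertex 2.9 2.8 0.7
   vertex 3.7 1.1 2.4
   vertex 2.5 0.6 0.5
  endloop
 endfacet
 facet normal 0.918 0.396 -0.036
  outer loop
   vertex 2.9 2.8 0.7
   vertex 3.5 1.6 2.8
   vertex 3.7 1.1 2.4
  endloop
 endfacet
 facet normal 0.108 -0.216 0.970
  outer loop
   vertex 2.2 3.2 3.3
   vertex 1.0 3.5 3.5
   vertex 3.5 1.6 2.8
  endloop
 endfacet
 facet normal 0.228 0.970 -0.088
  outer loop
   vertex 2.2 3.2 3.3
   vertex 2.9 2.8 0.7
   vertex 1.0 3.5 3.5
  endloop
 endfacet
 facet normal 0.788 0.603 0.119
  outer loop
   vertex 2.2 3.2 3.3
   vertex 3.5 1.6 2.8
   vertex 2.9 2.8 0.7
  endloop
 endfacet
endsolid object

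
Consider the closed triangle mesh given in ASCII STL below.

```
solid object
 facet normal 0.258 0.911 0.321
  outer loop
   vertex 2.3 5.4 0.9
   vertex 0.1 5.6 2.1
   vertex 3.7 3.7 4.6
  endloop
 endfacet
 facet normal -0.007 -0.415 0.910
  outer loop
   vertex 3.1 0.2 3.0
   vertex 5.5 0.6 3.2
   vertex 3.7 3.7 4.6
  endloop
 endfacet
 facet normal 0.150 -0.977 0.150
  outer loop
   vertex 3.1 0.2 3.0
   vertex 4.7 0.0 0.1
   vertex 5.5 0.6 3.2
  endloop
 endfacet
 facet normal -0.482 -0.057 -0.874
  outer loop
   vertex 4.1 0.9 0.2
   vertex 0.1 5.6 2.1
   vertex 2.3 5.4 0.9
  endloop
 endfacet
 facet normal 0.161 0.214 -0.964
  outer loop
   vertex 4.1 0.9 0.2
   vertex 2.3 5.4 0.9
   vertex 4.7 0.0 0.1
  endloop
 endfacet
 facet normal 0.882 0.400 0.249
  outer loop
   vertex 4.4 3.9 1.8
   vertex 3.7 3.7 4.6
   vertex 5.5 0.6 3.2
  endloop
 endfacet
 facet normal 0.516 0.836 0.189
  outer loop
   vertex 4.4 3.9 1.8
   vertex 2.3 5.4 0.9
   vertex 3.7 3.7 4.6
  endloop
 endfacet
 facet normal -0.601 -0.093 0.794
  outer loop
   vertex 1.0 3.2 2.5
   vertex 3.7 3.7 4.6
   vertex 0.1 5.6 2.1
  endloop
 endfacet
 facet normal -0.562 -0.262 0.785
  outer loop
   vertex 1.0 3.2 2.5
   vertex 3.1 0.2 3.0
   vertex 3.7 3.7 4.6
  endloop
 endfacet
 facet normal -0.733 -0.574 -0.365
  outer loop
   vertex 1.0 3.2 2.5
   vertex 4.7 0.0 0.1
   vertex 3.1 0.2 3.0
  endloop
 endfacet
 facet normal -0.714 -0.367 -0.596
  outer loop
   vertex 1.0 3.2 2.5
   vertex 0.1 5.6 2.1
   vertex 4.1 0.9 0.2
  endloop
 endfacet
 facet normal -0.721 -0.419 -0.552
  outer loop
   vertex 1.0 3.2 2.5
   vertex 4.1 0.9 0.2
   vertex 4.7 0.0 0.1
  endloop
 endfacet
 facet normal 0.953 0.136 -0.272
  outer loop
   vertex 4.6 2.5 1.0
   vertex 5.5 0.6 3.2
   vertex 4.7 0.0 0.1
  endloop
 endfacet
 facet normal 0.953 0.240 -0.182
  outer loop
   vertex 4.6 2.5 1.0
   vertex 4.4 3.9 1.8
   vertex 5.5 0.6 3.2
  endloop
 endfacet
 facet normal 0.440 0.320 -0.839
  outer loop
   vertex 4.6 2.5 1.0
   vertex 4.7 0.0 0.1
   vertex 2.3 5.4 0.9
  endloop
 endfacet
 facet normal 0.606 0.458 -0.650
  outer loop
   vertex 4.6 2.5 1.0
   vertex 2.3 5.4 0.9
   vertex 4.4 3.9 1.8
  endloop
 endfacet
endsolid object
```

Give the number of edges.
24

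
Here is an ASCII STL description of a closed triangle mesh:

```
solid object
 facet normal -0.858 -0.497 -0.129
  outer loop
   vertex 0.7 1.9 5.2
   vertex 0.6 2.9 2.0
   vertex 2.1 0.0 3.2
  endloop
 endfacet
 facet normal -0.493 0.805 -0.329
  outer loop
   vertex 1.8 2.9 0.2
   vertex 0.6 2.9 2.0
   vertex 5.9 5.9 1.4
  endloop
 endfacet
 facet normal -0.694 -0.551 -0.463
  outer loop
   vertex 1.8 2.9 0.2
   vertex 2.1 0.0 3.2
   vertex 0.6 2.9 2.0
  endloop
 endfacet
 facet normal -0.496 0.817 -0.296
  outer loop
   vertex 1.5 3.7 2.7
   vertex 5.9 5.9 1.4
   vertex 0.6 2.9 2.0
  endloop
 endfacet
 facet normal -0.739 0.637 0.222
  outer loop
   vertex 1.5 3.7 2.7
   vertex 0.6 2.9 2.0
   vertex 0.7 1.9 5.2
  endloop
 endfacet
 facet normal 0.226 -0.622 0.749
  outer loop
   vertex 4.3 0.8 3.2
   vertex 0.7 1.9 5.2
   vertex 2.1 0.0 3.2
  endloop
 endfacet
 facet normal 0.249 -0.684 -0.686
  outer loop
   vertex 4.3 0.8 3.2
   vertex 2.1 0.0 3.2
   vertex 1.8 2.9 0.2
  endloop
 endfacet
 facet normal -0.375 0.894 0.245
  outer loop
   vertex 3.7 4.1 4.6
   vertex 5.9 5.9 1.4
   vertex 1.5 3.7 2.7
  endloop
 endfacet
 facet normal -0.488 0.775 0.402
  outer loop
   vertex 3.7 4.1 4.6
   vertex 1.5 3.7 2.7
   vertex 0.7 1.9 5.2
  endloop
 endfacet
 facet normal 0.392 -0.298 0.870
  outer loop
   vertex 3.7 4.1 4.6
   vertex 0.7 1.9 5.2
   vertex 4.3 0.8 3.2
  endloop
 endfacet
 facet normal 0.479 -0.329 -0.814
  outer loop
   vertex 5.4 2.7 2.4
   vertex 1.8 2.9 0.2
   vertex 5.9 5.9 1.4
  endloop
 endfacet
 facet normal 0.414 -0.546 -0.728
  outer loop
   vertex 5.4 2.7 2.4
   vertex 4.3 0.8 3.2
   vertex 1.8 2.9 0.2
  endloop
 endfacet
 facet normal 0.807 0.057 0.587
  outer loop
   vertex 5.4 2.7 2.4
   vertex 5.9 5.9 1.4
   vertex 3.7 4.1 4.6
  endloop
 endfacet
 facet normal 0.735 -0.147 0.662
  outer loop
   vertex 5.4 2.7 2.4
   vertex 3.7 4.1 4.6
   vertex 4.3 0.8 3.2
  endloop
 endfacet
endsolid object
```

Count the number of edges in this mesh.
21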